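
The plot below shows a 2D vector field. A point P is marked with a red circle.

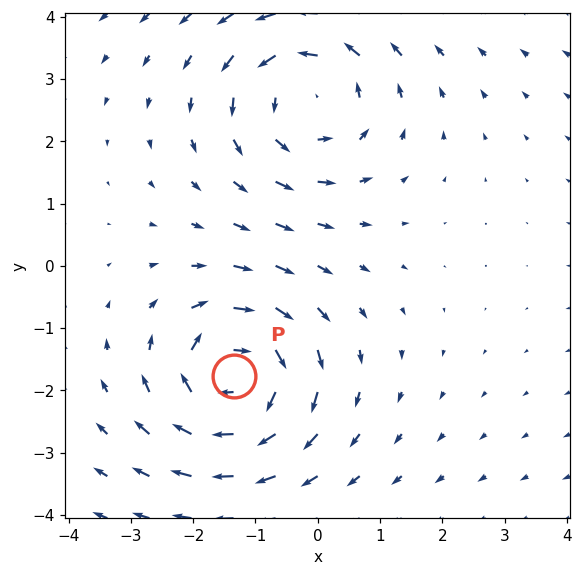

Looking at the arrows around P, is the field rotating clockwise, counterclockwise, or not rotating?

Near P at (-1.3, -1.8) the arrows circulate clockwise. The curl (z-component) there is about -5; negative curl means clockwise rotation.

clockwise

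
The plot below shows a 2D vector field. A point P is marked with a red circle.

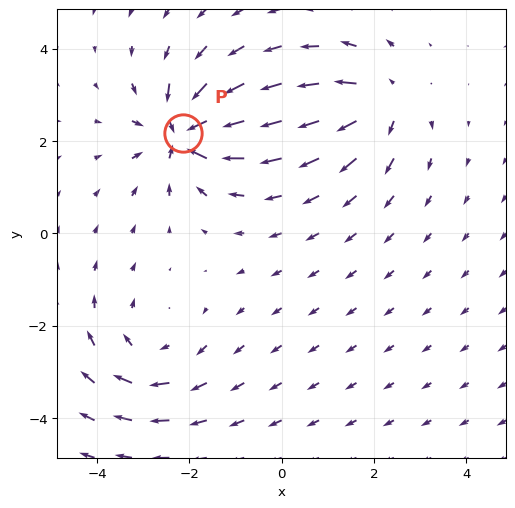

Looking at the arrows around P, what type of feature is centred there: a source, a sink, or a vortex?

At P (-2.1, 2.2) the arrows converge inward. Divergence about -7, curl ≈0 — negative divergence with near-zero curl is a sink.

sink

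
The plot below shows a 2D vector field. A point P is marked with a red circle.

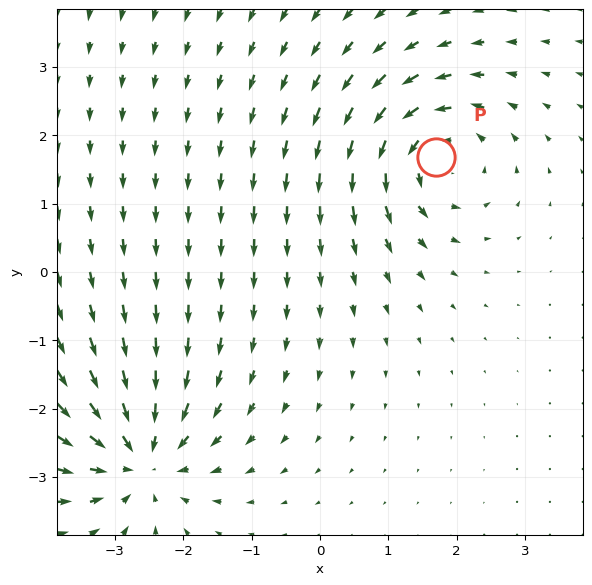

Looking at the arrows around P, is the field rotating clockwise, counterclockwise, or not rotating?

Near P at (1.7, 1.7) the arrows circulate counterclockwise. The curl (z-component) there is about +5; positive curl means counterclockwise rotation.

counterclockwise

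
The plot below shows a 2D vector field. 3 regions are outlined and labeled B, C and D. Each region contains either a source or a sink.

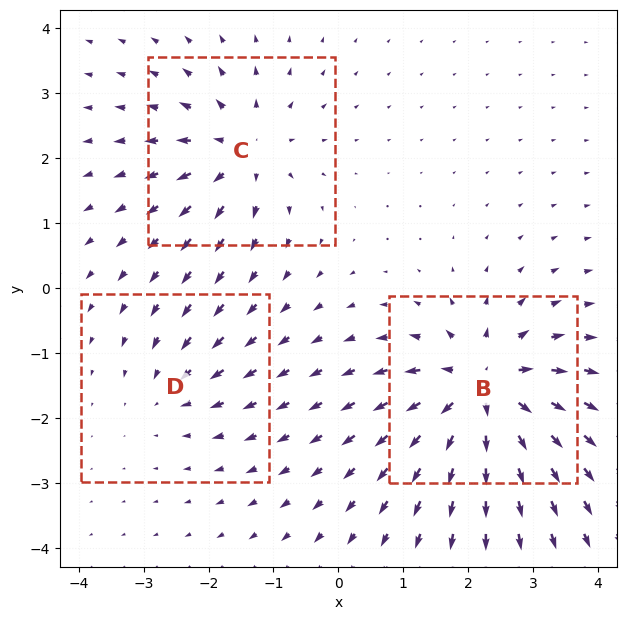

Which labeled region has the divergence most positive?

B

Divergence at each region's feature centre — B: about +6, C: about +4, D: about -2. Region B is most positive.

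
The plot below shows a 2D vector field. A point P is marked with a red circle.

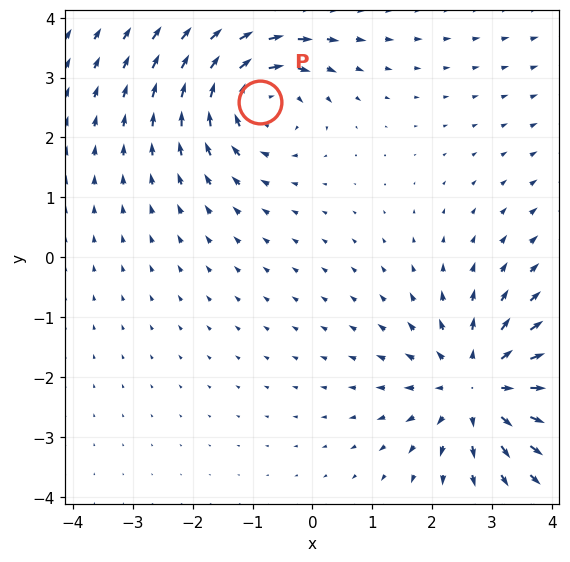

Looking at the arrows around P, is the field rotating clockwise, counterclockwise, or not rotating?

clockwise

Near P at (-0.9, 2.6) the arrows circulate clockwise. The curl (z-component) there is about -5; negative curl means clockwise rotation.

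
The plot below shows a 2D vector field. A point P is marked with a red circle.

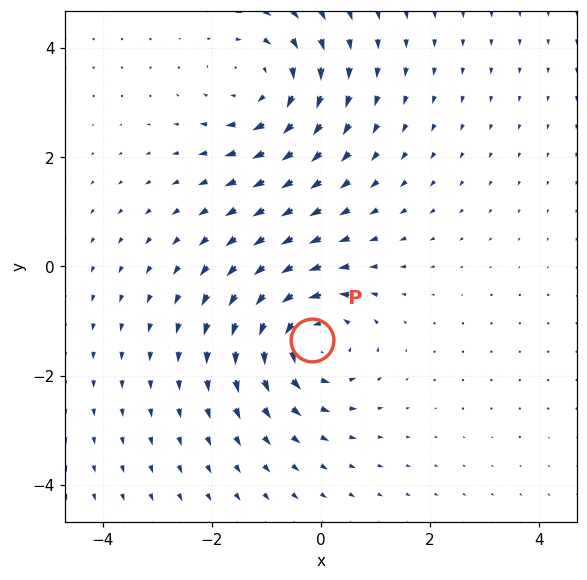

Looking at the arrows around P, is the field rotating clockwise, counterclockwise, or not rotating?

counterclockwise

Near P at (-0.2, -1.3) the arrows circulate counterclockwise. The curl (z-component) there is about +4; positive curl means counterclockwise rotation.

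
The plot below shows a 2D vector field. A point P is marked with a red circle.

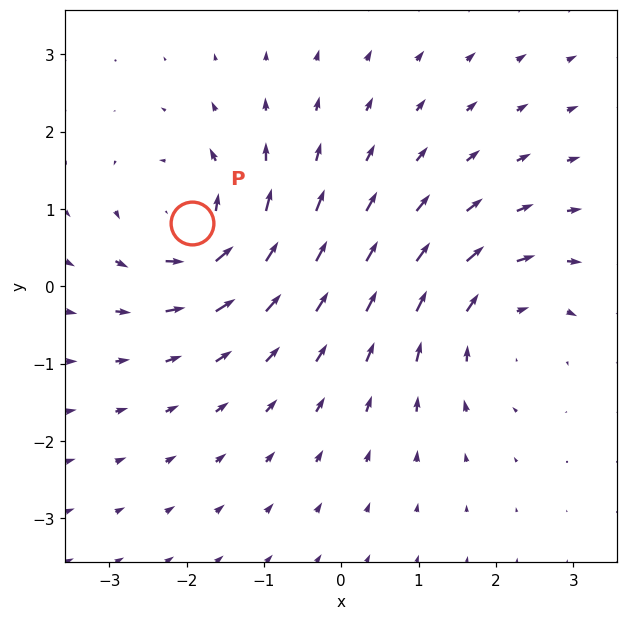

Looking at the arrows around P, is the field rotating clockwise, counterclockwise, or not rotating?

counterclockwise

Near P at (-1.9, 0.8) the arrows circulate counterclockwise. The curl (z-component) there is about +6; positive curl means counterclockwise rotation.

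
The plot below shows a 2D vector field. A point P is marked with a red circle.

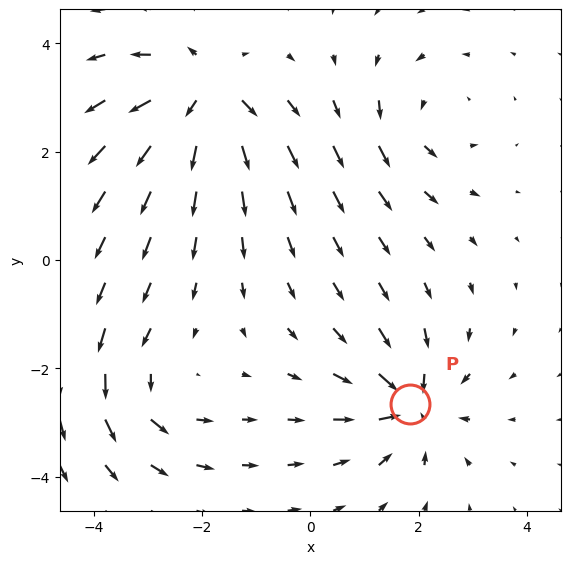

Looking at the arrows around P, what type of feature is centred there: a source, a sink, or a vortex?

At P (1.8, -2.7) the arrows converge inward. Divergence about -5, curl ≈0 — negative divergence with near-zero curl is a sink.

sink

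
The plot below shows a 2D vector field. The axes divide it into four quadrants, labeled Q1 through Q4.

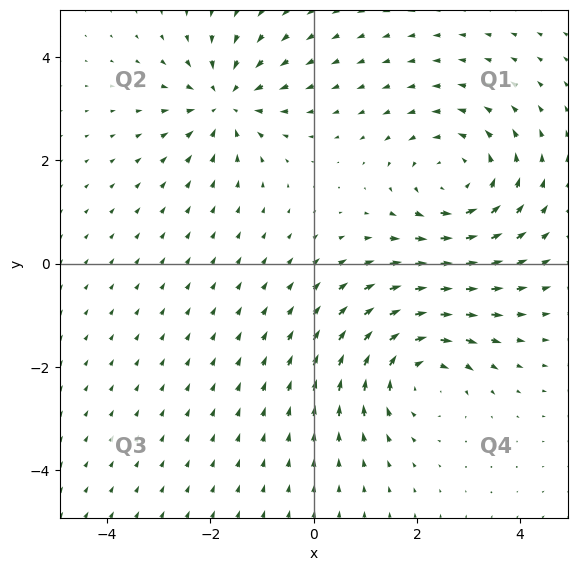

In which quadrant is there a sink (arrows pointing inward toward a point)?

The sink sits at approximately (-1.7, 3.1), which lies in quadrant Q2. The divergence there is about -4, negative as expected for a sink.

Q2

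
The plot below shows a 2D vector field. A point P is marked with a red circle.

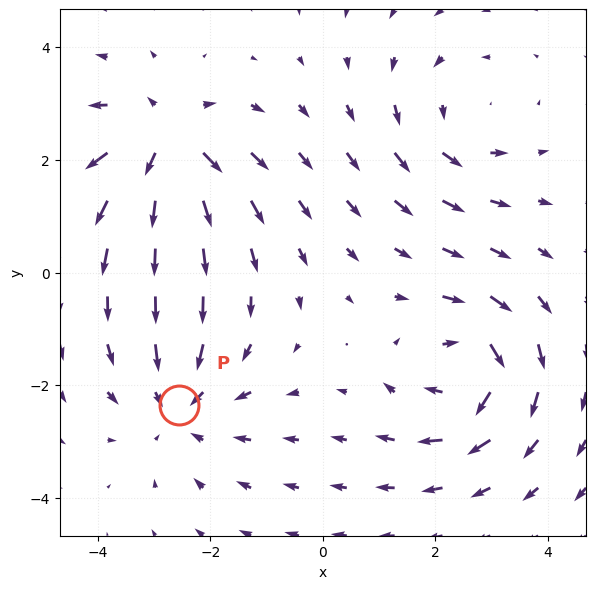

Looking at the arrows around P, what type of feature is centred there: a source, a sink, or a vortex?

sink

At P (-2.6, -2.4) the arrows converge inward. Divergence about -3, curl ≈0 — negative divergence with near-zero curl is a sink.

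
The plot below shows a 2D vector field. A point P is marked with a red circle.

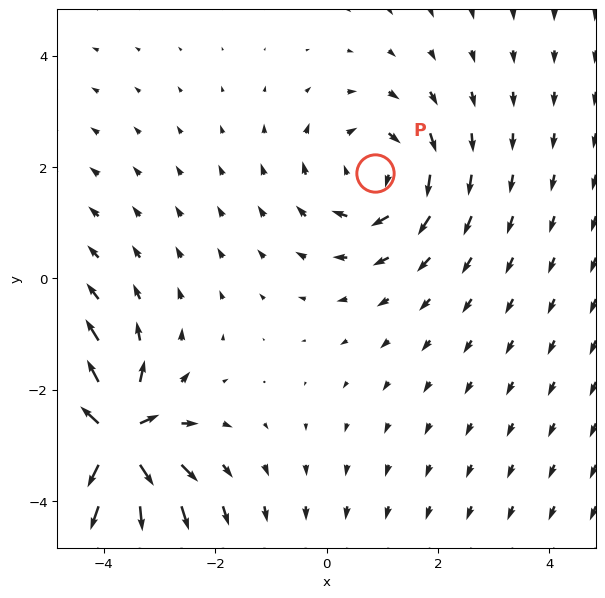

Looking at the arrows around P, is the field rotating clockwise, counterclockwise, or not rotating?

Near P at (0.9, 1.9) the arrows circulate clockwise. The curl (z-component) there is about -3; negative curl means clockwise rotation.

clockwise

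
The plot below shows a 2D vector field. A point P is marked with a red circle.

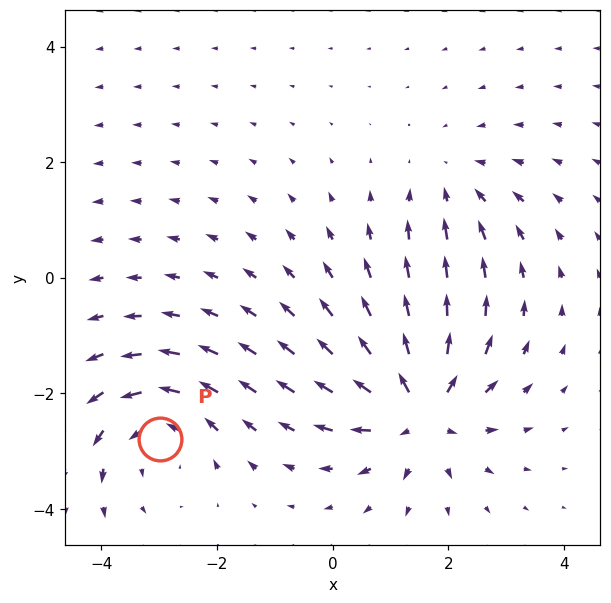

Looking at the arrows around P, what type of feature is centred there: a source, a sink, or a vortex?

vortex

At P (-3.0, -2.8) the arrows circulate counterclockwise. Divergence ≈0, curl about +3 — near-zero divergence with nonzero curl is a vortex.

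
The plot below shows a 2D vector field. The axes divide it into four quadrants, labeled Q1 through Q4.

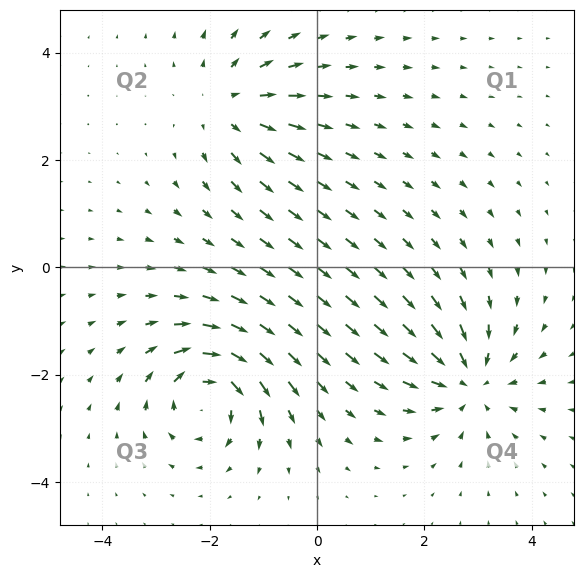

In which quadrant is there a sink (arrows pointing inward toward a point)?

The sink sits at approximately (2.8, -2.1), which lies in quadrant Q4. The divergence there is about -5, negative as expected for a sink.

Q4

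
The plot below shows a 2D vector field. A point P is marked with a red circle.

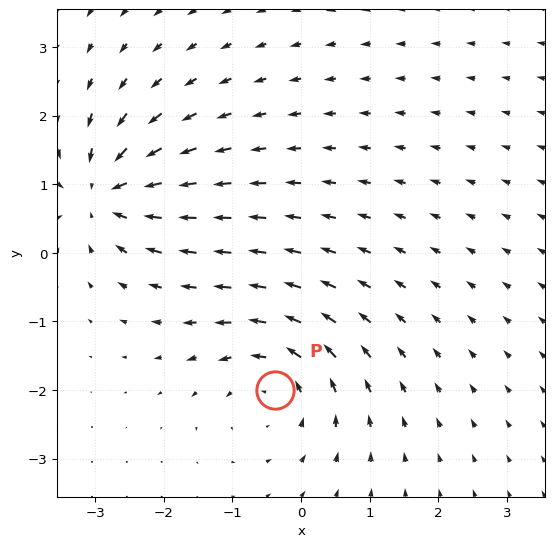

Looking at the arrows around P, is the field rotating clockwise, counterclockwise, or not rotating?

Near P at (-0.4, -2.0) the arrows circulate counterclockwise. The curl (z-component) there is about +4; positive curl means counterclockwise rotation.

counterclockwise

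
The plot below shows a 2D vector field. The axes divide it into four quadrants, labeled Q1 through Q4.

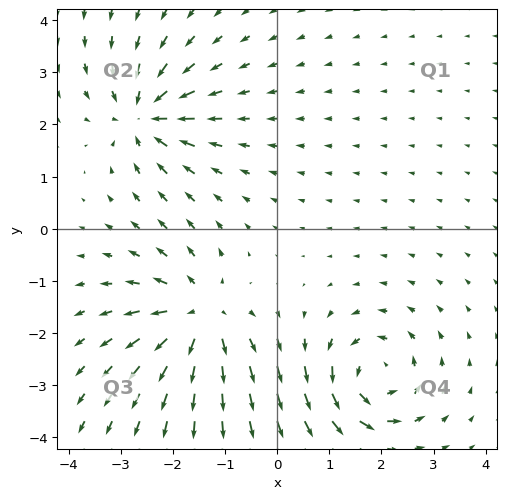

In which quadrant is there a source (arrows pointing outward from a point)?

The source sits at approximately (-1.5, -1.7), which lies in quadrant Q3. The divergence there is about +4, positive as expected for a source.

Q3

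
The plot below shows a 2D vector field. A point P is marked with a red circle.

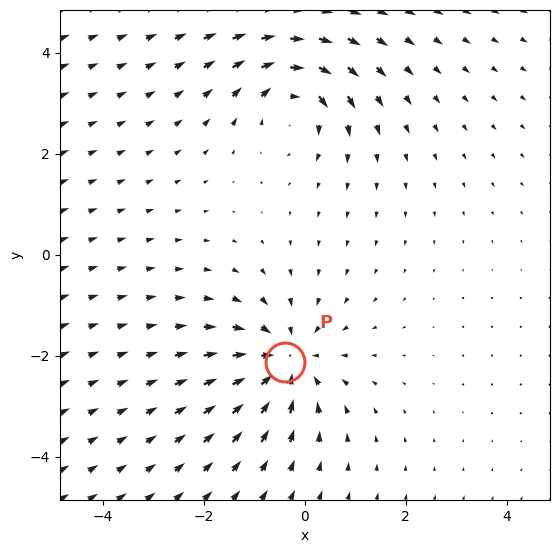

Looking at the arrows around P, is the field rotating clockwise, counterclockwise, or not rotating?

Near P at (-0.4, -2.1) the arrows show no circulation. The curl there is ≈0.

not rotating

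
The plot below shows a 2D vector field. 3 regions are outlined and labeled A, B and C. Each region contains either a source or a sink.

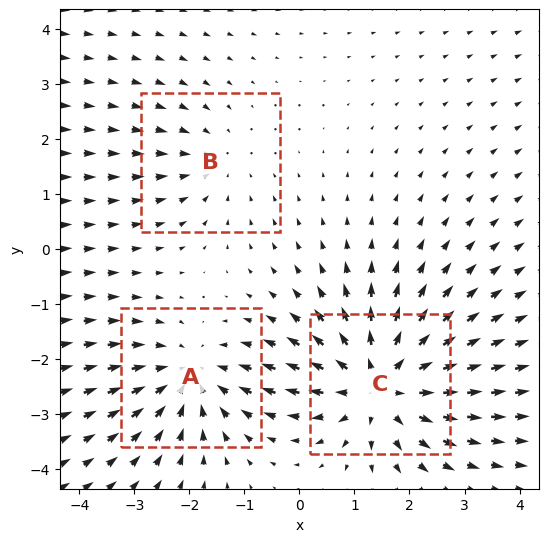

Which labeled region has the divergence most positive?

C

Divergence at each region's feature centre — A: about -3, B: about -2, C: about +4. Region C is most positive.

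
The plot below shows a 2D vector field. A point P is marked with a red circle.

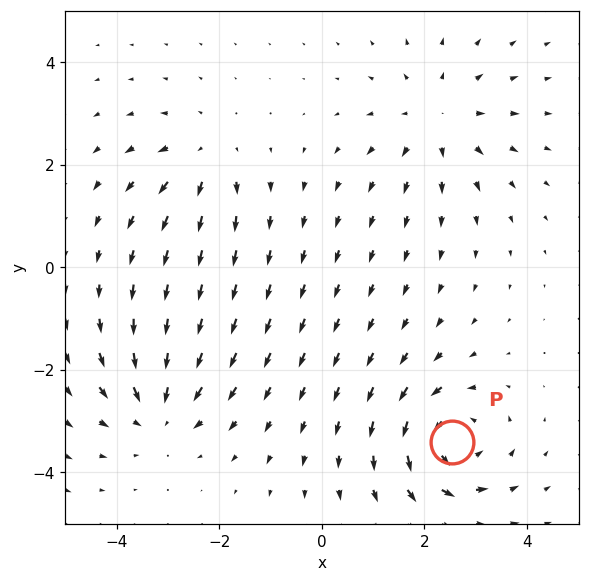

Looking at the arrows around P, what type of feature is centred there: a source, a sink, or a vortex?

At P (2.5, -3.4) the arrows circulate counterclockwise. Divergence ≈0, curl about +6 — near-zero divergence with nonzero curl is a vortex.

vortex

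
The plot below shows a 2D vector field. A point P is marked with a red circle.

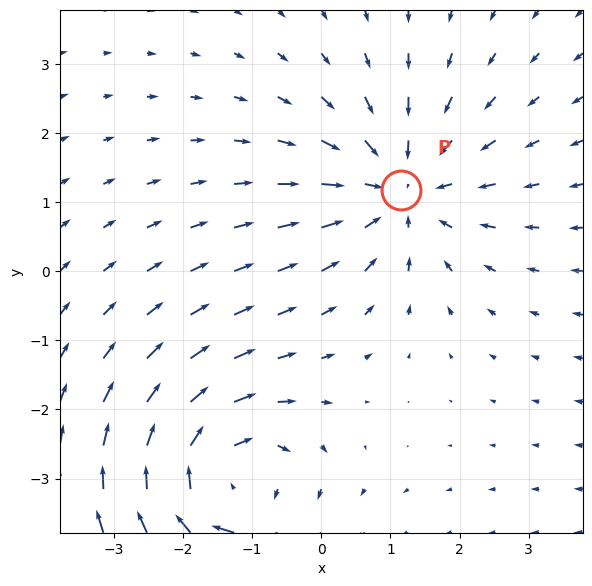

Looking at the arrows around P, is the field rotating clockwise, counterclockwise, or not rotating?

Near P at (1.1, 1.2) the arrows show no circulation. The curl there is ≈0.

not rotating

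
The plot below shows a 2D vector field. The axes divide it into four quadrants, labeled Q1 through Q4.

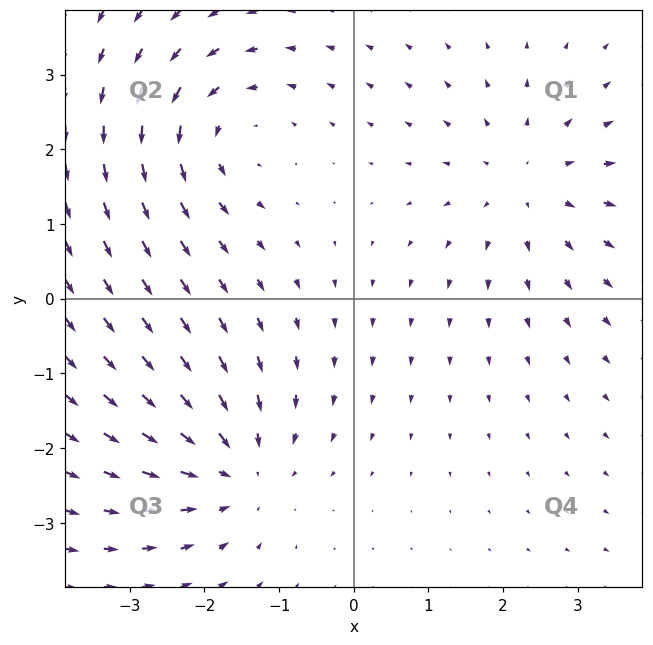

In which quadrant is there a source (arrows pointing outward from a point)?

The source sits at approximately (2.3, 1.5), which lies in quadrant Q1. The divergence there is about +3, positive as expected for a source.

Q1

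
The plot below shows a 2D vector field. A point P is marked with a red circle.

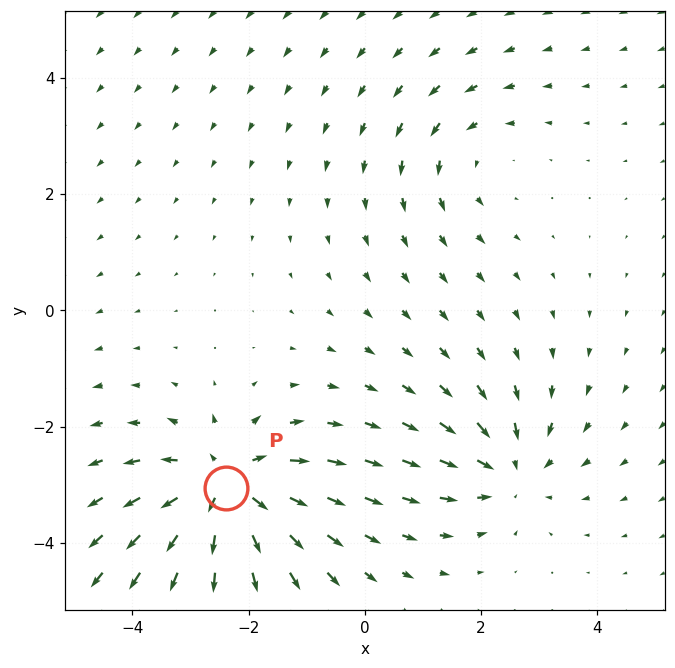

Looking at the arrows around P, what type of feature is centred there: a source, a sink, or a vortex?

source

At P (-2.4, -3.1) the arrows spread outward. Divergence about +6, curl ≈0 — positive divergence with near-zero curl is a source.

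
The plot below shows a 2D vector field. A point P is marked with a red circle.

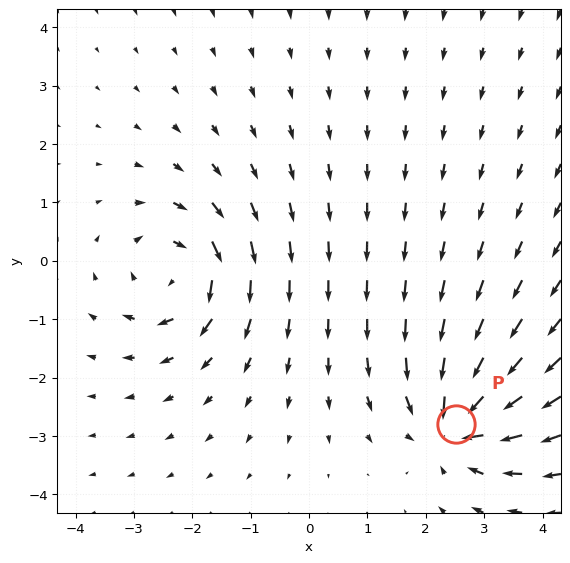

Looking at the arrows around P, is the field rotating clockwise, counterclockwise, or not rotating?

not rotating

Near P at (2.5, -2.8) the arrows show no circulation. The curl there is ≈0.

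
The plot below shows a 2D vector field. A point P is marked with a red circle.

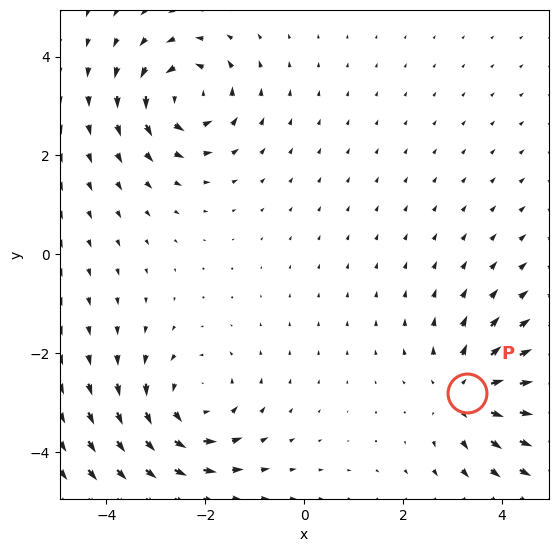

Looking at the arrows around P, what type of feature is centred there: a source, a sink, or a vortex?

source

At P (3.3, -2.8) the arrows spread outward. Divergence about +4, curl ≈0 — positive divergence with near-zero curl is a source.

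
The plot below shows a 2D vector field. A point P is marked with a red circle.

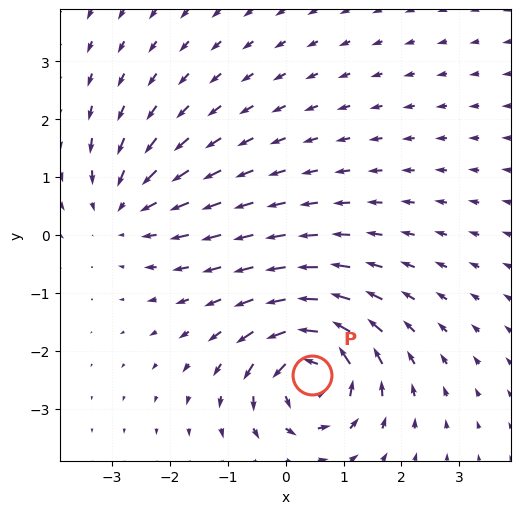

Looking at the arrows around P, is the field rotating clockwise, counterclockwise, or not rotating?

Near P at (0.5, -2.4) the arrows circulate counterclockwise. The curl (z-component) there is about +7; positive curl means counterclockwise rotation.

counterclockwise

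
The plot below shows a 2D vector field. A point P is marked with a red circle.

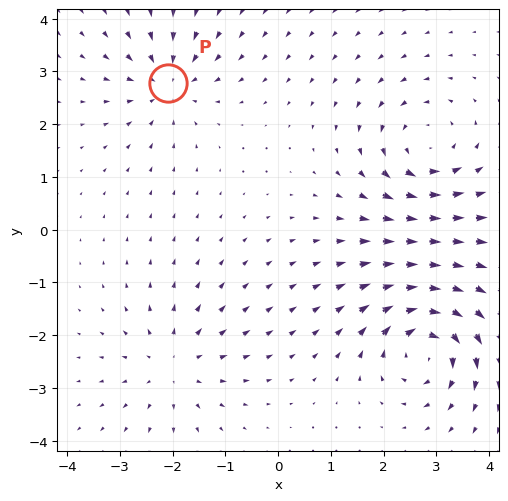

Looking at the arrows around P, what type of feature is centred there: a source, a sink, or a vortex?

sink

At P (-2.1, 2.8) the arrows converge inward. Divergence about -4, curl ≈0 — negative divergence with near-zero curl is a sink.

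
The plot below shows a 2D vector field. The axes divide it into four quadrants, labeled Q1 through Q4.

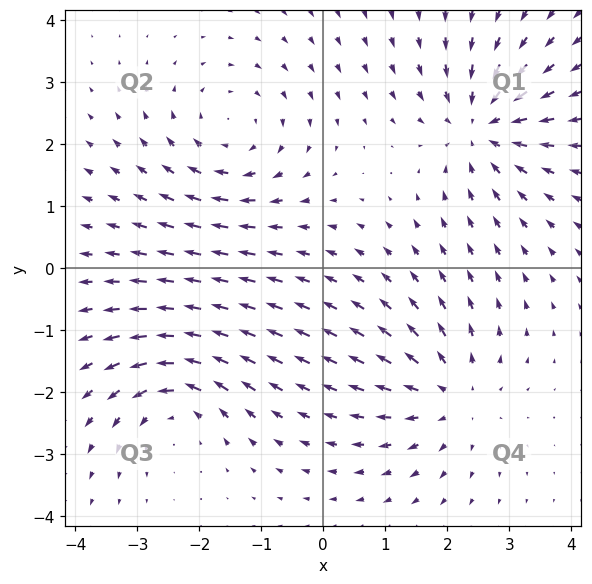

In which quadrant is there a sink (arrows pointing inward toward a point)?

The sink sits at approximately (2.6, 2.3), which lies in quadrant Q1. The divergence there is about -5, negative as expected for a sink.

Q1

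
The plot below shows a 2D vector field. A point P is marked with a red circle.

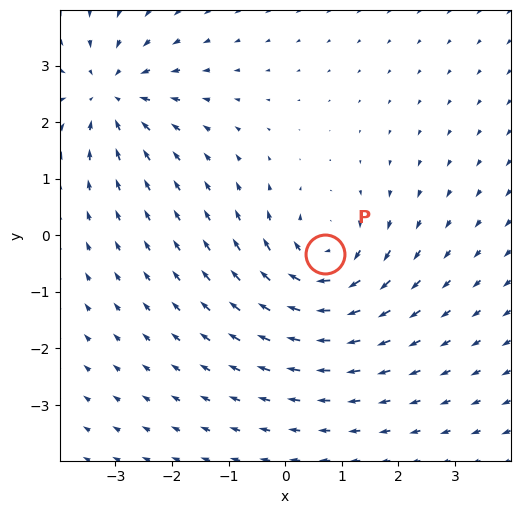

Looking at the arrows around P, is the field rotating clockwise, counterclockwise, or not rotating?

Near P at (0.7, -0.3) the arrows circulate clockwise. The curl (z-component) there is about -5; negative curl means clockwise rotation.

clockwise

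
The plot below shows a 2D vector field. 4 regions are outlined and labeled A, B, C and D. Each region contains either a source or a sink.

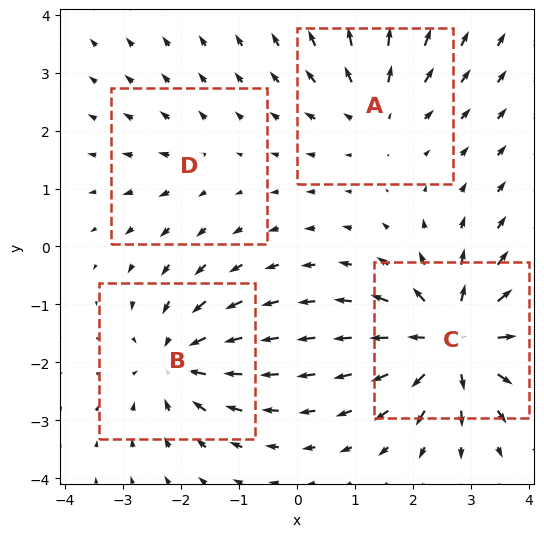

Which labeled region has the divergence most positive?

C

Divergence at each region's feature centre — A: about +4, B: about -5, C: about +7, D: about +2. Region C is most positive.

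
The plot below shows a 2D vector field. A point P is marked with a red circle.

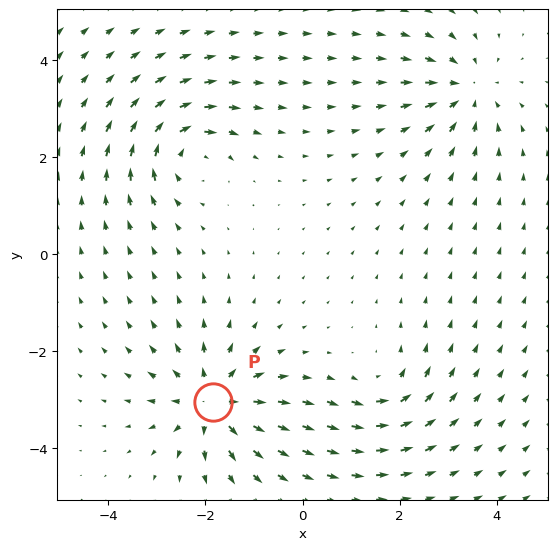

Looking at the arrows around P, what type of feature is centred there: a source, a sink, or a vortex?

At P (-1.8, -3.0) the arrows spread outward. Divergence about +5, curl ≈0 — positive divergence with near-zero curl is a source.

source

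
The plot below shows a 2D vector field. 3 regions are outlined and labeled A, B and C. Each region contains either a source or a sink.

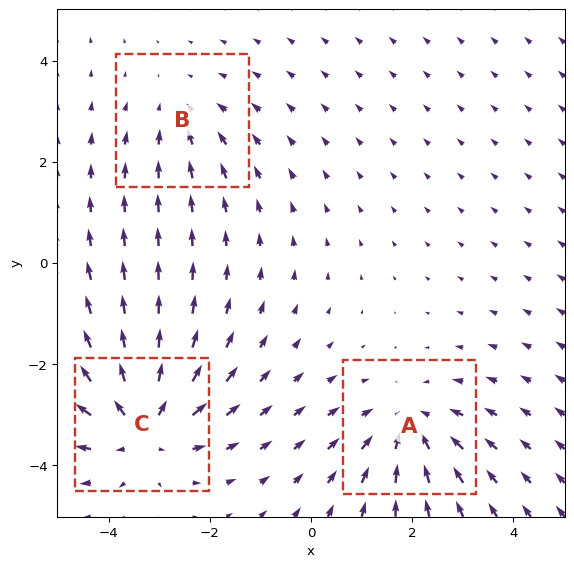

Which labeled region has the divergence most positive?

Divergence at each region's feature centre — A: about -3, B: about -2, C: about +4. Region C is most positive.

C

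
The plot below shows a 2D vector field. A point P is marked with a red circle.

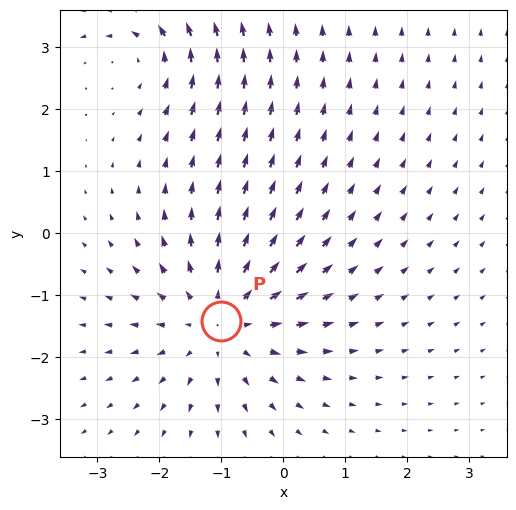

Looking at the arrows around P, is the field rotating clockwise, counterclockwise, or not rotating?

not rotating

Near P at (-1.0, -1.4) the arrows show no circulation. The curl there is ≈0.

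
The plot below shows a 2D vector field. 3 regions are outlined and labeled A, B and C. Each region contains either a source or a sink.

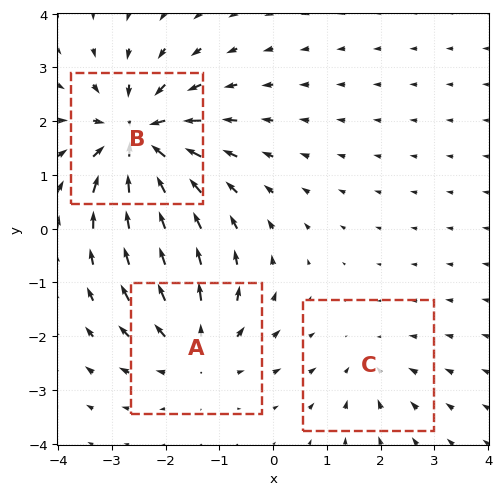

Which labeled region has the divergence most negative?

B

Divergence at each region's feature centre — A: about +3, B: about -5, C: about -2. Region B is most negative.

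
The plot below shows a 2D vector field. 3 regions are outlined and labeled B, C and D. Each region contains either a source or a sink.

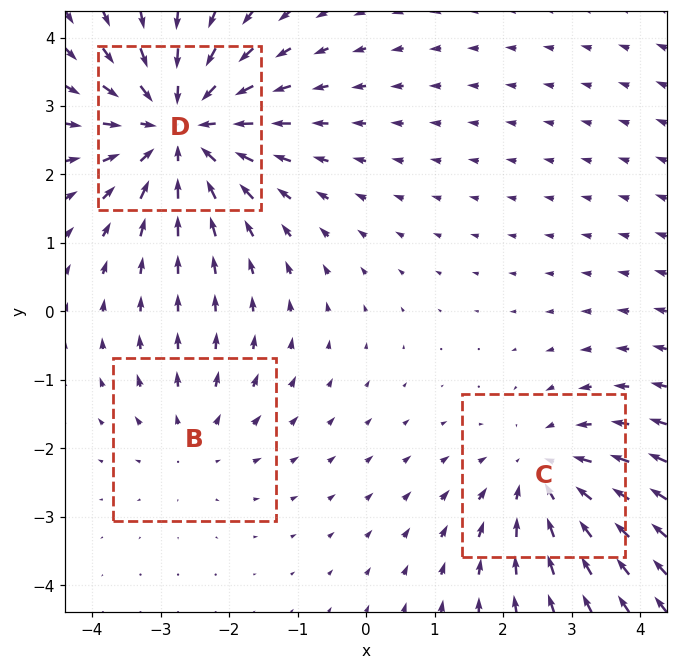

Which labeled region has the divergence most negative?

Divergence at each region's feature centre — B: about +2, C: about -3, D: about -4. Region D is most negative.

D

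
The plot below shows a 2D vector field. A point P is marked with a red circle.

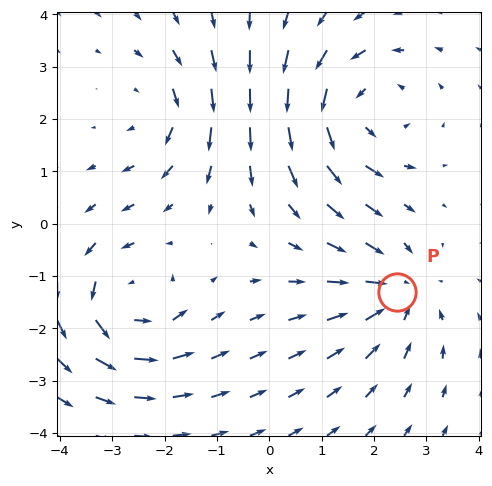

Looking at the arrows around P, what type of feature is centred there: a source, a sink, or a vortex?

sink

At P (2.4, -1.3) the arrows converge inward. Divergence about -3, curl ≈0 — negative divergence with near-zero curl is a sink.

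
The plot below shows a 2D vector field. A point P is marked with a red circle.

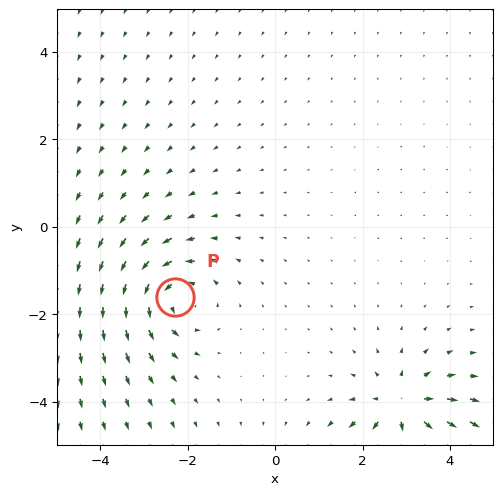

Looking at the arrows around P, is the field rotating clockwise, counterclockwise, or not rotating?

counterclockwise

Near P at (-2.3, -1.6) the arrows circulate counterclockwise. The curl (z-component) there is about +4; positive curl means counterclockwise rotation.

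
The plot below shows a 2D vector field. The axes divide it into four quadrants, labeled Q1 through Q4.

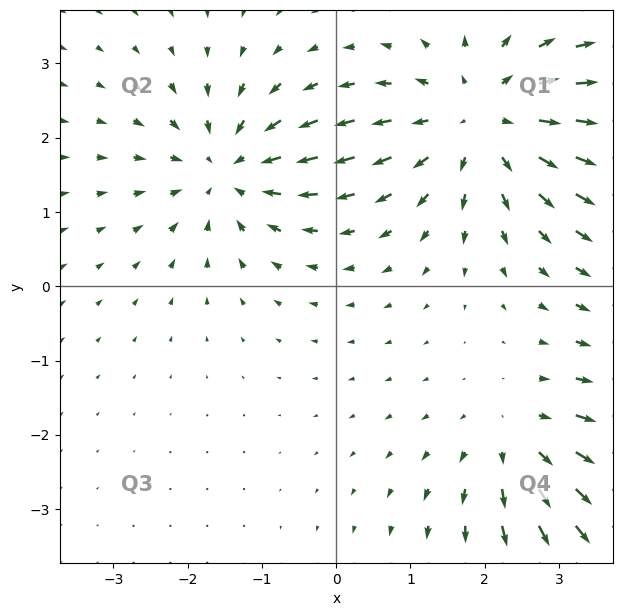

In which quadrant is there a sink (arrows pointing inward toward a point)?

Q2

The sink sits at approximately (-1.5, 1.6), which lies in quadrant Q2. The divergence there is about -4, negative as expected for a sink.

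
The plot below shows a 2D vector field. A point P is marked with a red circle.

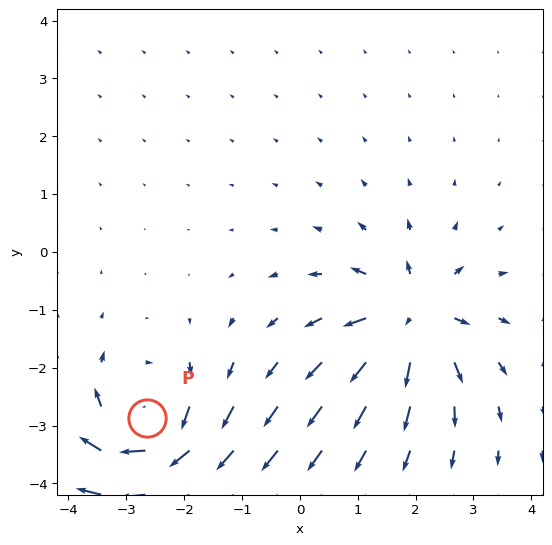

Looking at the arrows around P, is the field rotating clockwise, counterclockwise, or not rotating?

Near P at (-2.6, -2.9) the arrows circulate clockwise. The curl (z-component) there is about -4; negative curl means clockwise rotation.

clockwise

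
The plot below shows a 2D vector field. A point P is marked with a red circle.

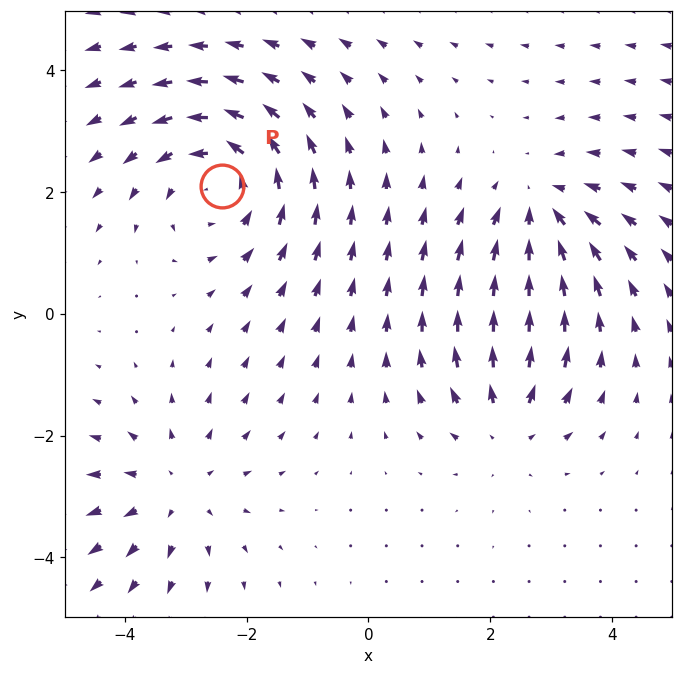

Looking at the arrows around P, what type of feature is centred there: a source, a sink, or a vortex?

vortex

At P (-2.4, 2.1) the arrows circulate counterclockwise. Divergence ≈0, curl about +4 — near-zero divergence with nonzero curl is a vortex.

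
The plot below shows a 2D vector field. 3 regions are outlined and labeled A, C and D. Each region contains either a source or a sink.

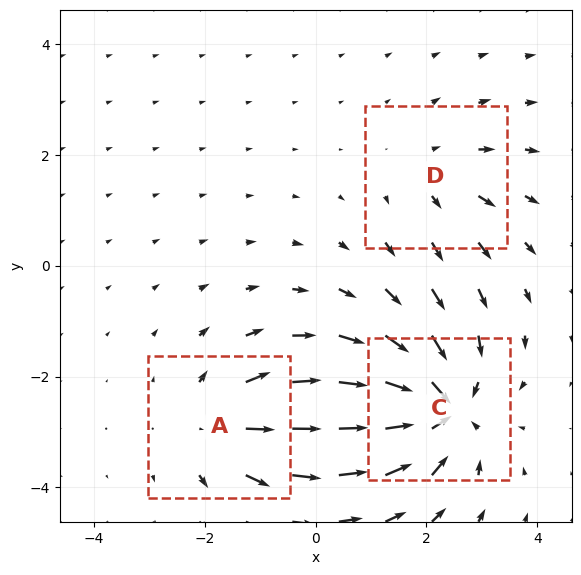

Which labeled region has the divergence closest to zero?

Divergence at each region's feature centre — A: about +3, C: about -5, D: about +2. Region D is closest to zero.

D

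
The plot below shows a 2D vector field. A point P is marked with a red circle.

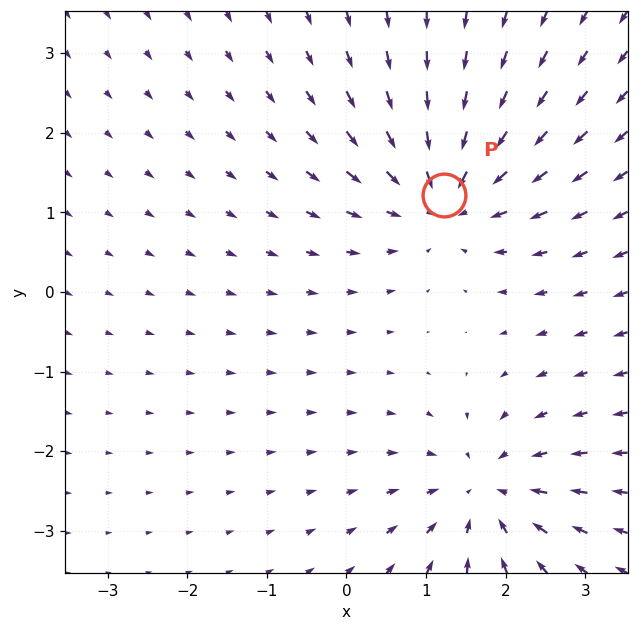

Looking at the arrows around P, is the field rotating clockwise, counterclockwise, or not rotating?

not rotating

Near P at (1.2, 1.2) the arrows show no circulation. The curl there is ≈0.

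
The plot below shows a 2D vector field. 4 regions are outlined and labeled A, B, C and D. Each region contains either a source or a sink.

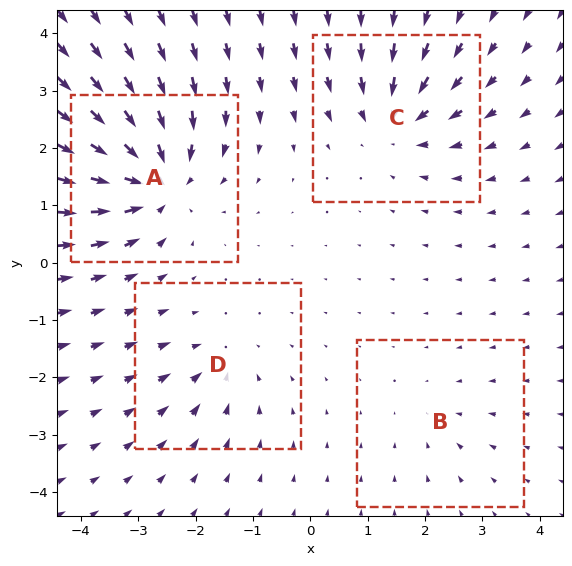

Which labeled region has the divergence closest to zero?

Divergence at each region's feature centre — A: about -8, B: about -2, C: about -6, D: about -4. Region B is closest to zero.

B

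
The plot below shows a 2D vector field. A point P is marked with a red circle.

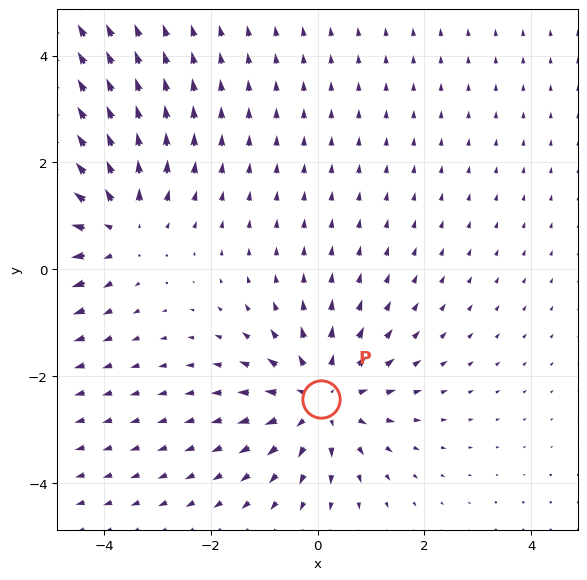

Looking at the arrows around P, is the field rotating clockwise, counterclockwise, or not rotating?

Near P at (0.1, -2.4) the arrows show no circulation. The curl there is ≈0.

not rotating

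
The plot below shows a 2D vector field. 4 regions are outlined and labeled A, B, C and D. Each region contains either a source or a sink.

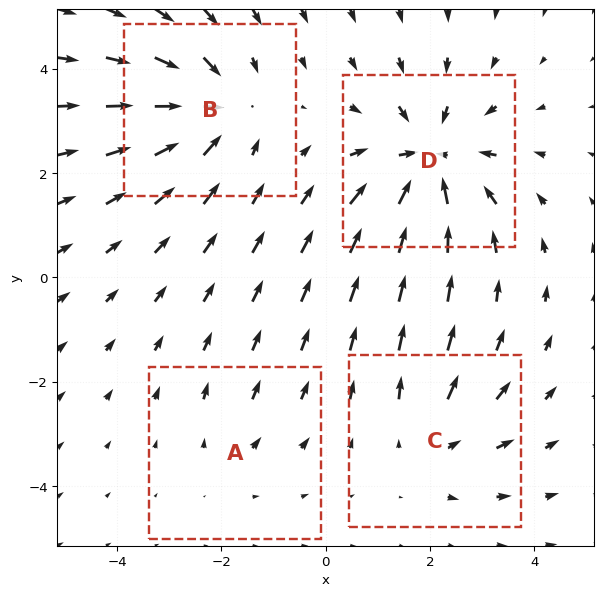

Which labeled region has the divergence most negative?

D

Divergence at each region's feature centre — A: about +2, B: about -5, C: about +3, D: about -6. Region D is most negative.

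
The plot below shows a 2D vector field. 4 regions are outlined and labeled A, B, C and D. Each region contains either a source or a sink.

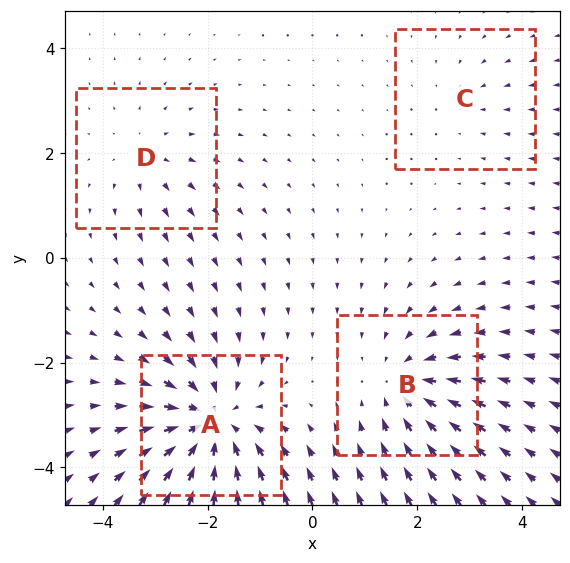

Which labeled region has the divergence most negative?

Divergence at each region's feature centre — A: about -7, B: about -5, C: about -2, D: about +3. Region A is most negative.

A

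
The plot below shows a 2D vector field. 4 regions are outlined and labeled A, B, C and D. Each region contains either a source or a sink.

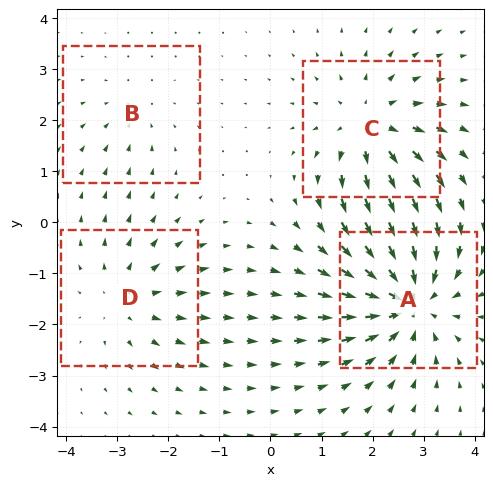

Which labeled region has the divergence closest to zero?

Divergence at each region's feature centre — A: about -7, B: about -2, C: about +5, D: about +3. Region B is closest to zero.

B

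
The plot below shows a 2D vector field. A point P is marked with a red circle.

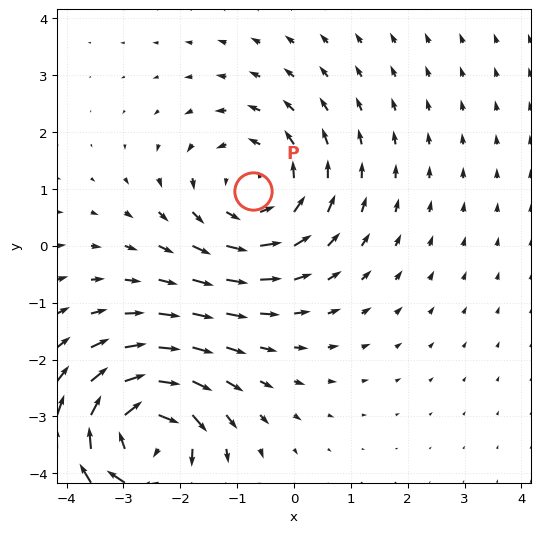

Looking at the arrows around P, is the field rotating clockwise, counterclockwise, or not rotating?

counterclockwise

Near P at (-0.7, 1.0) the arrows circulate counterclockwise. The curl (z-component) there is about +3; positive curl means counterclockwise rotation.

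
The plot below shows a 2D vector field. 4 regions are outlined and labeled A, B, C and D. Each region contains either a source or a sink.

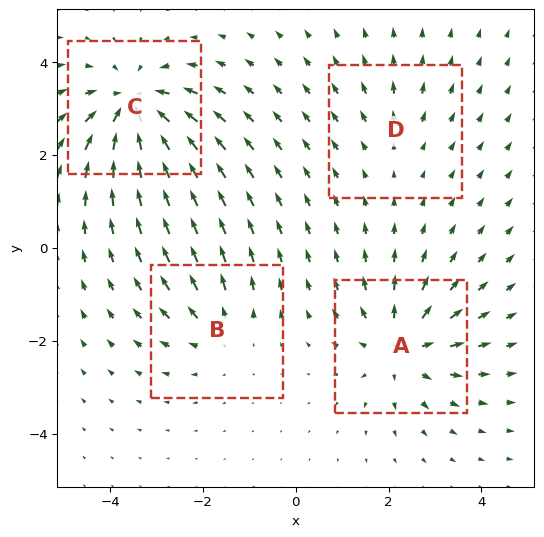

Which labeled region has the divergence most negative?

C

Divergence at each region's feature centre — A: about +5, B: about +3, C: about -7, D: about +2. Region C is most negative.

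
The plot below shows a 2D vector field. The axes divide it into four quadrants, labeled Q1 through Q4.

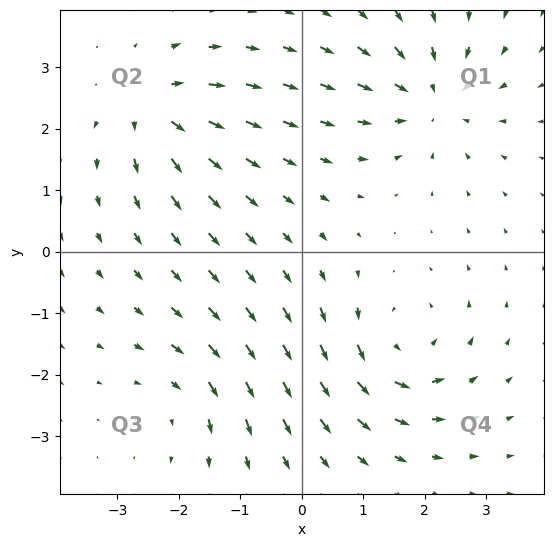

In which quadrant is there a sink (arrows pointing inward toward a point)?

The sink sits at approximately (2.1, 2.5), which lies in quadrant Q1. The divergence there is about -4, negative as expected for a sink.

Q1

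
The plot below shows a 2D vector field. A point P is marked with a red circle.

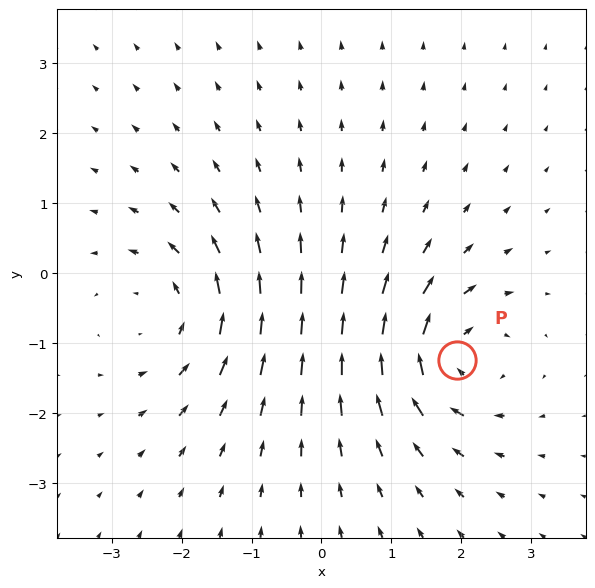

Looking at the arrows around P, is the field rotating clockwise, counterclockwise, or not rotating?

Near P at (1.9, -1.2) the arrows circulate clockwise. The curl (z-component) there is about -5; negative curl means clockwise rotation.

clockwise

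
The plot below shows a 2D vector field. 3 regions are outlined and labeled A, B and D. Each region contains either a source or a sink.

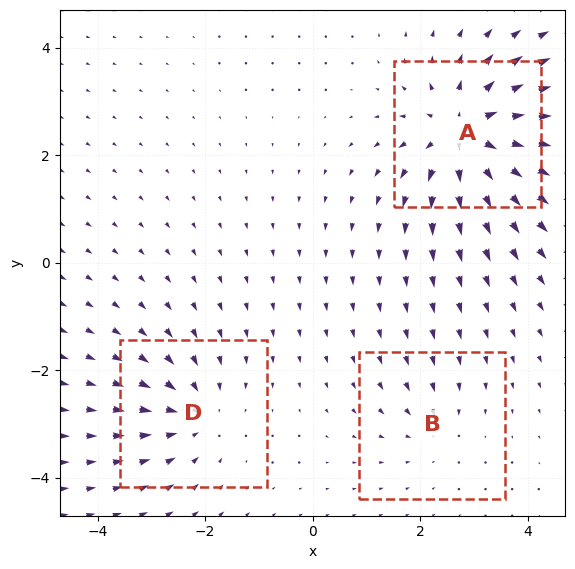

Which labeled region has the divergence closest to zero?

B

Divergence at each region's feature centre — A: about +6, B: about -2, D: about -3. Region B is closest to zero.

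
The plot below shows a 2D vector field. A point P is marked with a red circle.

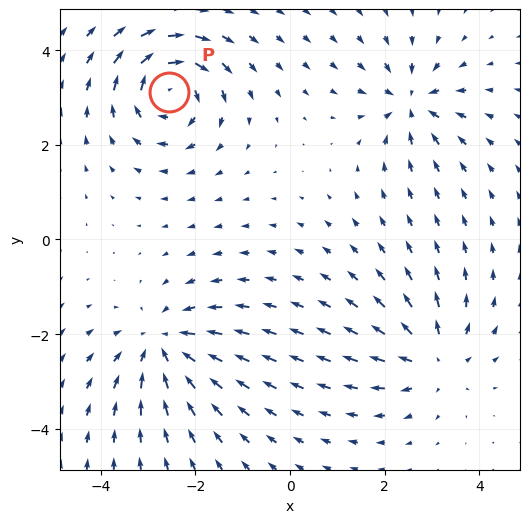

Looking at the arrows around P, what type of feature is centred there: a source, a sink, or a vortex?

At P (-2.6, 3.1) the arrows circulate clockwise. Divergence ≈0, curl about -7 — near-zero divergence with nonzero curl is a vortex.

vortex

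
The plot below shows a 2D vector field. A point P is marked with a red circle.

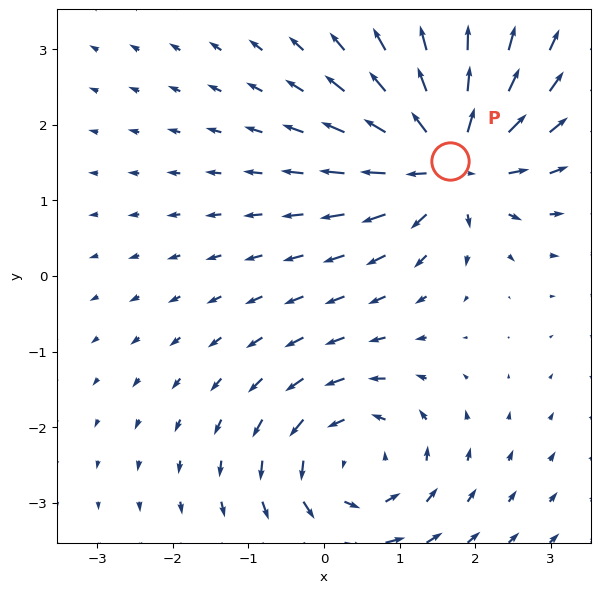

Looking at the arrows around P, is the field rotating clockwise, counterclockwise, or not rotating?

Near P at (1.7, 1.5) the arrows show no circulation. The curl there is ≈0.

not rotating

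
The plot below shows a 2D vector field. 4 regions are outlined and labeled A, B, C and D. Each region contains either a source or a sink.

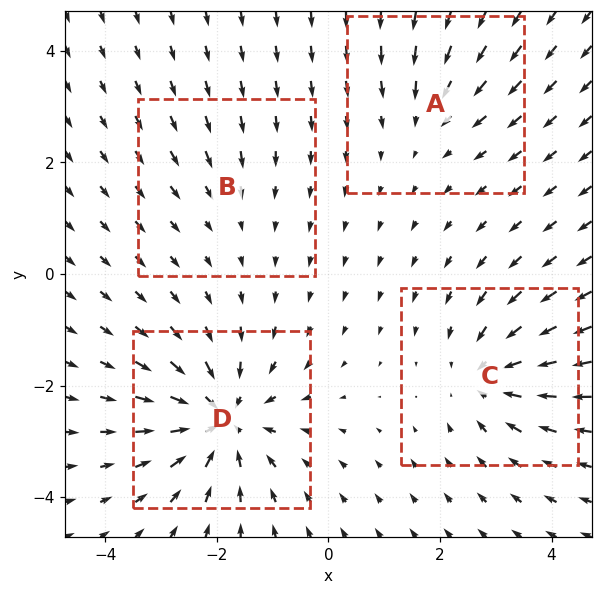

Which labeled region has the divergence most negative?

D

Divergence at each region's feature centre — A: about -3, B: about -2, C: about -5, D: about -7. Region D is most negative.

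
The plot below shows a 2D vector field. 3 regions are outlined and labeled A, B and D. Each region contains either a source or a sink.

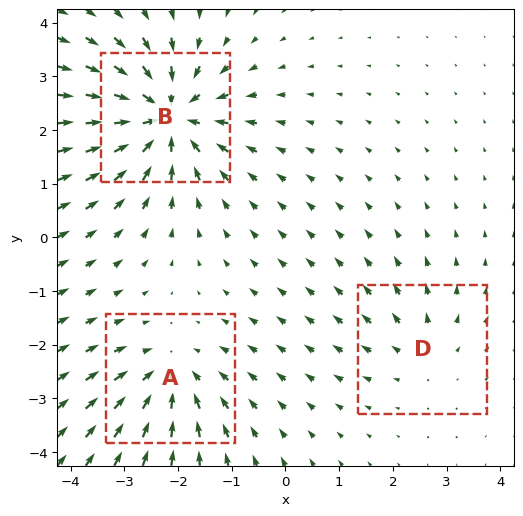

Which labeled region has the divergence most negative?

Divergence at each region's feature centre — A: about -3, B: about -6, D: about +2. Region B is most negative.

B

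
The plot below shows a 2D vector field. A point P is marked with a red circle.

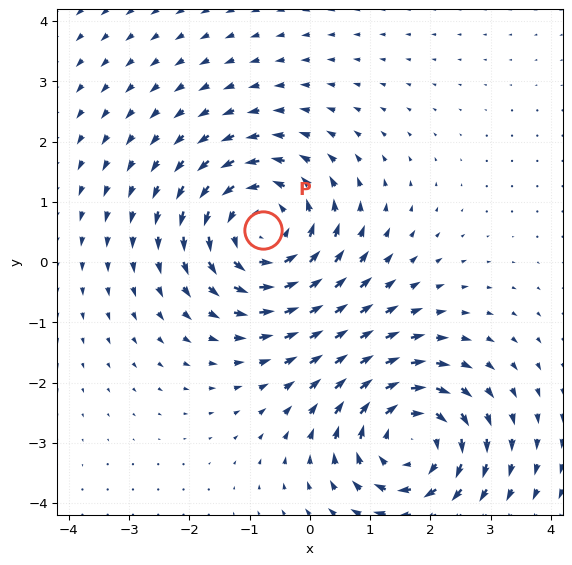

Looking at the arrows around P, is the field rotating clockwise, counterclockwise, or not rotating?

counterclockwise

Near P at (-0.8, 0.5) the arrows circulate counterclockwise. The curl (z-component) there is about +4; positive curl means counterclockwise rotation.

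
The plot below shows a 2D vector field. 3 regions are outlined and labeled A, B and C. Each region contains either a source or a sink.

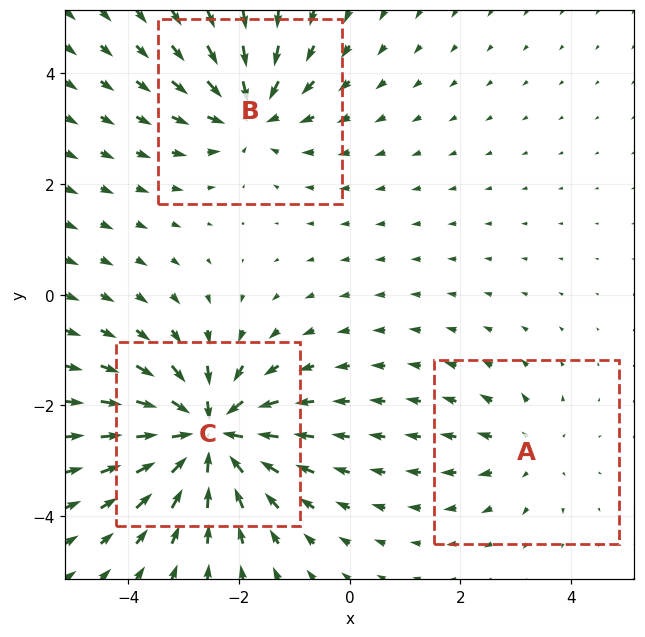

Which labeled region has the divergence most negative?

Divergence at each region's feature centre — A: about +2, B: about -4, C: about -6. Region C is most negative.

C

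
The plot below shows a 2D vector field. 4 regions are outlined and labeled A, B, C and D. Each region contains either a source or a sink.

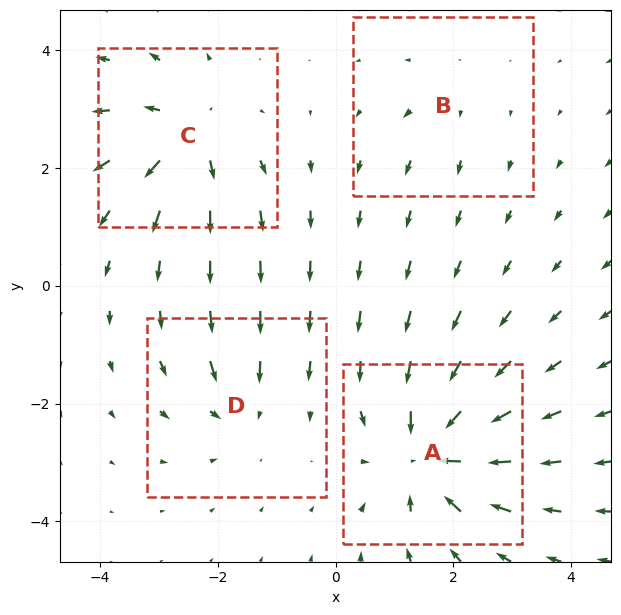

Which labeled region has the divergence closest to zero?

B

Divergence at each region's feature centre — A: about -8, B: about +2, C: about +6, D: about -4. Region B is closest to zero.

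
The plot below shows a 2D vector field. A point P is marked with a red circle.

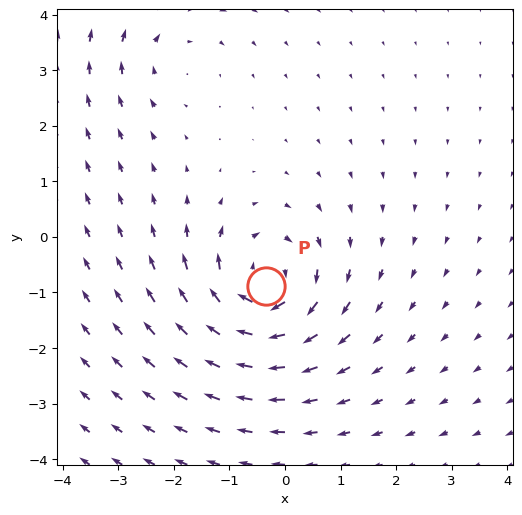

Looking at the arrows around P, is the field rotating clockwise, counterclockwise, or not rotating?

Near P at (-0.3, -0.9) the arrows circulate clockwise. The curl (z-component) there is about -5; negative curl means clockwise rotation.

clockwise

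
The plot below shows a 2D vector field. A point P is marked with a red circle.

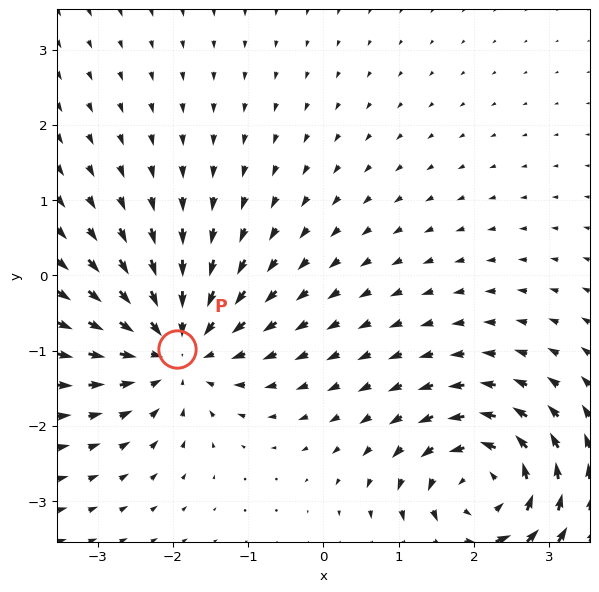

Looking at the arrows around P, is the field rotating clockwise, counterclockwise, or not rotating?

Near P at (-1.9, -1.0) the arrows show no circulation. The curl there is ≈0.

not rotating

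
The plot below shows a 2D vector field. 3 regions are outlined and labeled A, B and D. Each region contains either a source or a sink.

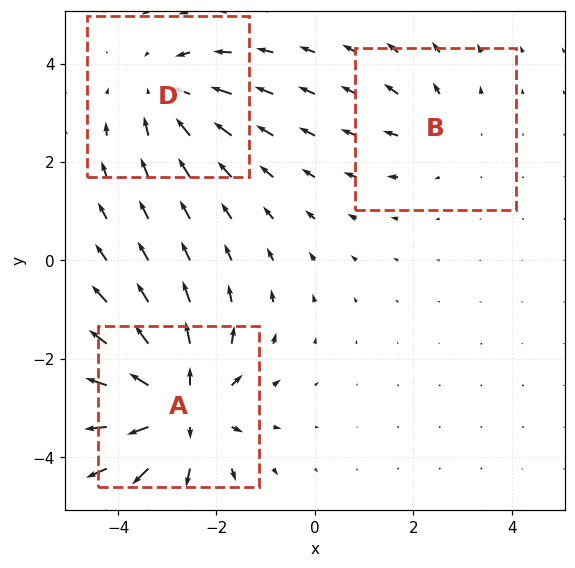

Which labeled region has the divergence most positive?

A

Divergence at each region's feature centre — A: about +5, B: about +2, D: about -3. Region A is most positive.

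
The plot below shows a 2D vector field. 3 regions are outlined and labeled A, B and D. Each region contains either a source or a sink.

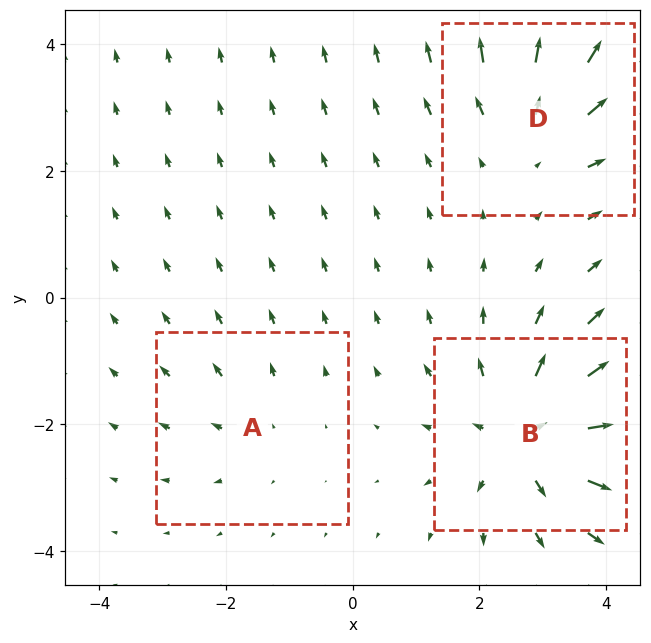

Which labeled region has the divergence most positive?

B

Divergence at each region's feature centre — A: about +2, B: about +5, D: about +3. Region B is most positive.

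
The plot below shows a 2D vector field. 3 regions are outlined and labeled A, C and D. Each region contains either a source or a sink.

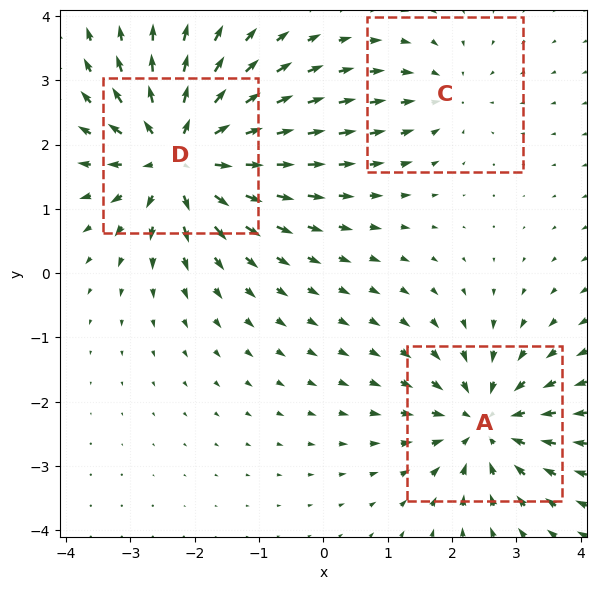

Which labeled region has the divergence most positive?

Divergence at each region's feature centre — A: about -4, C: about -2, D: about +5. Region D is most positive.

D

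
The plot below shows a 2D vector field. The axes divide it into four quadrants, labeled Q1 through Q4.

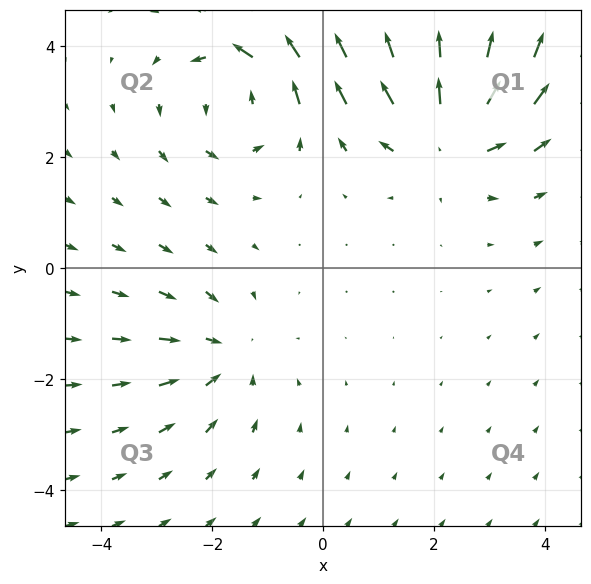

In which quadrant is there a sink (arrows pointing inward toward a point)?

Q3

The sink sits at approximately (-1.8, -1.6), which lies in quadrant Q3. The divergence there is about -3, negative as expected for a sink.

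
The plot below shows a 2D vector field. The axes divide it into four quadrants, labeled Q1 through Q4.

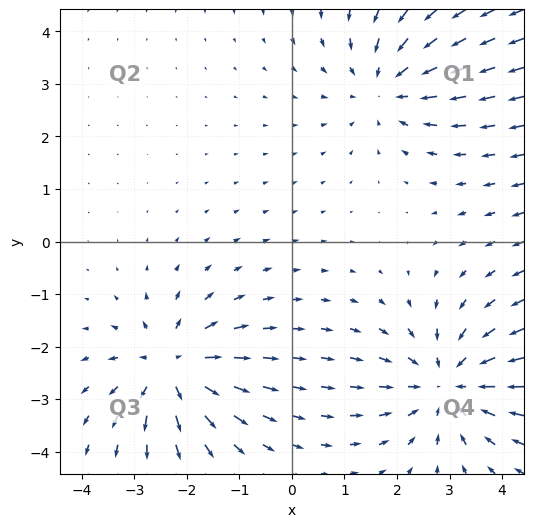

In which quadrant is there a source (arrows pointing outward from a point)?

The source sits at approximately (-2.3, -2.4), which lies in quadrant Q3. The divergence there is about +4, positive as expected for a source.

Q3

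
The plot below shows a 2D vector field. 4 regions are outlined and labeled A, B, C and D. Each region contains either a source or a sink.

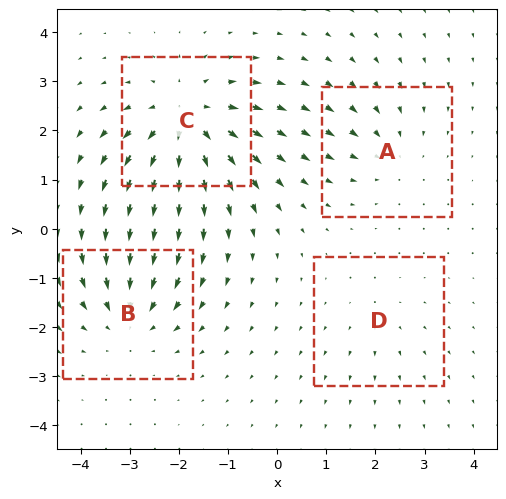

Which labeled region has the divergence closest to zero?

D

Divergence at each region's feature centre — A: about -3, B: about -4, C: about +6, D: about +2. Region D is closest to zero.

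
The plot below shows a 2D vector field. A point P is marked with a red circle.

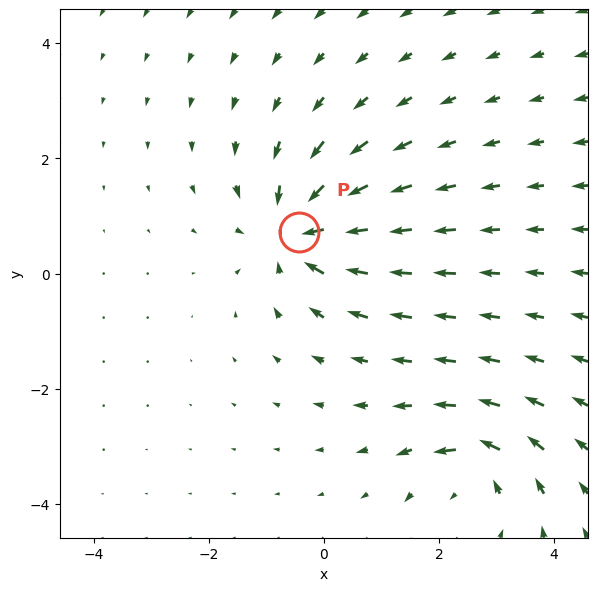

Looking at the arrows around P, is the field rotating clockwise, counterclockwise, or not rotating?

Near P at (-0.4, 0.7) the arrows show no circulation. The curl there is ≈0.

not rotating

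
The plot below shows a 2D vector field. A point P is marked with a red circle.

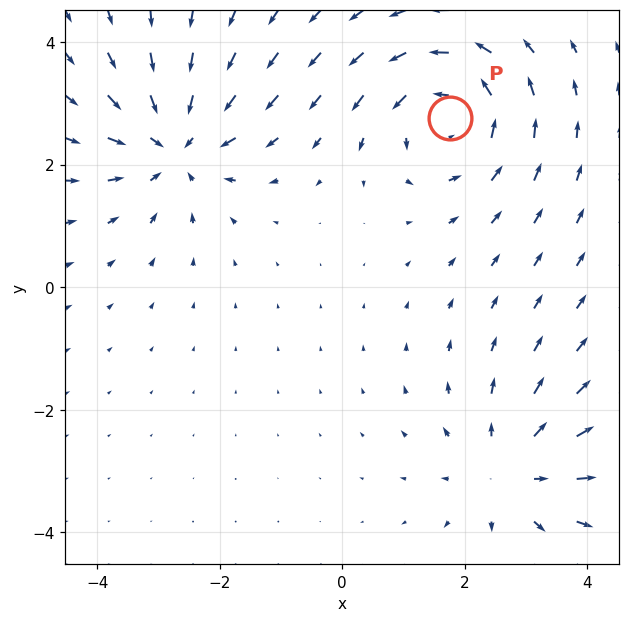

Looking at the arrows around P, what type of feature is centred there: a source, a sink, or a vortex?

vortex

At P (1.8, 2.8) the arrows circulate counterclockwise. Divergence ≈0, curl about +5 — near-zero divergence with nonzero curl is a vortex.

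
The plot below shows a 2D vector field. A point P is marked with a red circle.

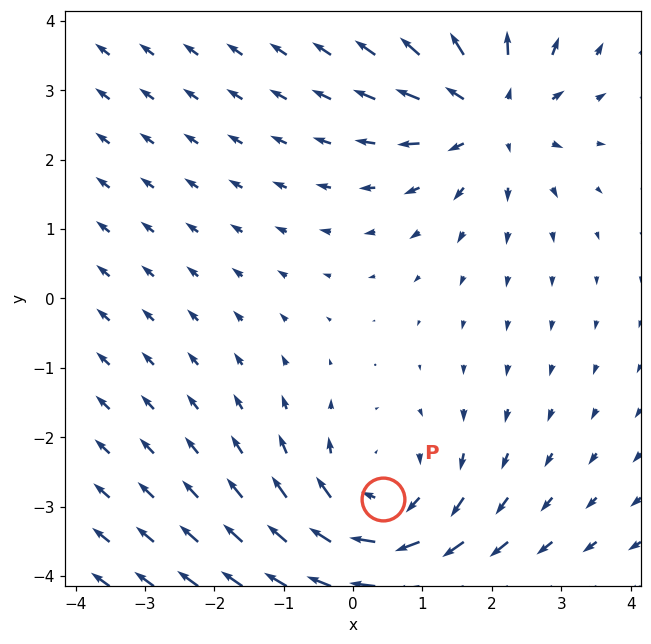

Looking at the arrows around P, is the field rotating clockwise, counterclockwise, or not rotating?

Near P at (0.4, -2.9) the arrows circulate clockwise. The curl (z-component) there is about -3; negative curl means clockwise rotation.

clockwise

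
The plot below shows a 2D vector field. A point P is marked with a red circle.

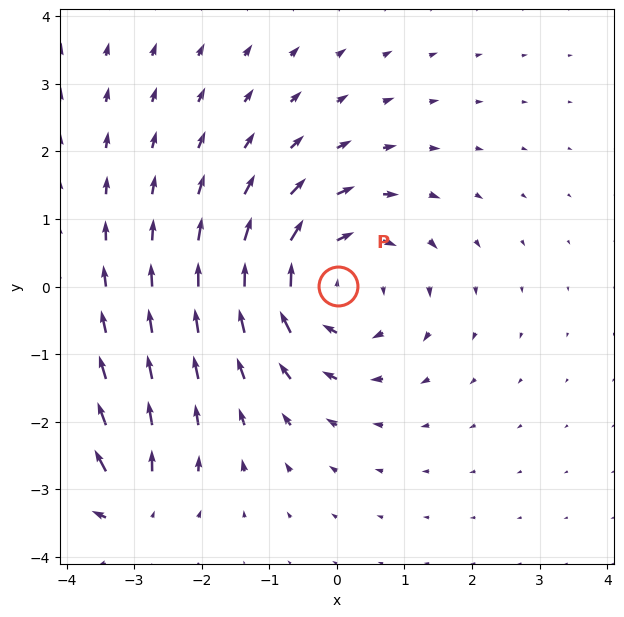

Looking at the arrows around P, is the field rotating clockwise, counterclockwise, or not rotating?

clockwise

Near P at (0.0, 0.0) the arrows circulate clockwise. The curl (z-component) there is about -4; negative curl means clockwise rotation.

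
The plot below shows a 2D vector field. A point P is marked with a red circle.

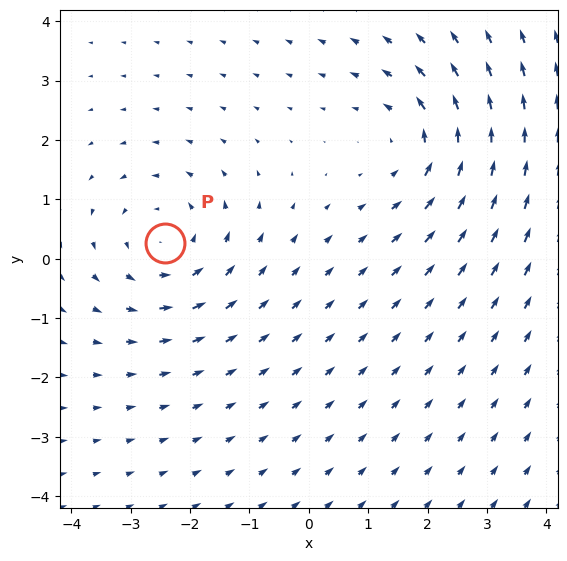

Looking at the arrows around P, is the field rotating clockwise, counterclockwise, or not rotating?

counterclockwise

Near P at (-2.4, 0.3) the arrows circulate counterclockwise. The curl (z-component) there is about +4; positive curl means counterclockwise rotation.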